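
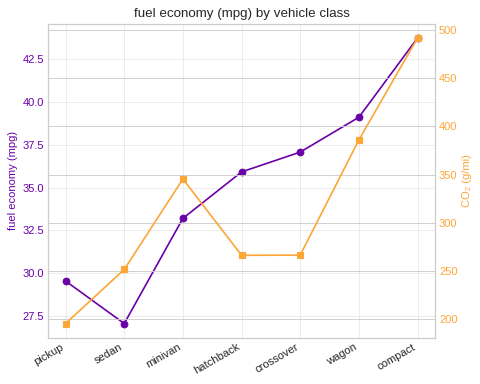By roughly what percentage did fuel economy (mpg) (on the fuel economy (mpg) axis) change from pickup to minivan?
pickup ≈ 30, minivan ≈ 34; (34 − 30) / 30 ≈ +13.3%.

≈ +13.3%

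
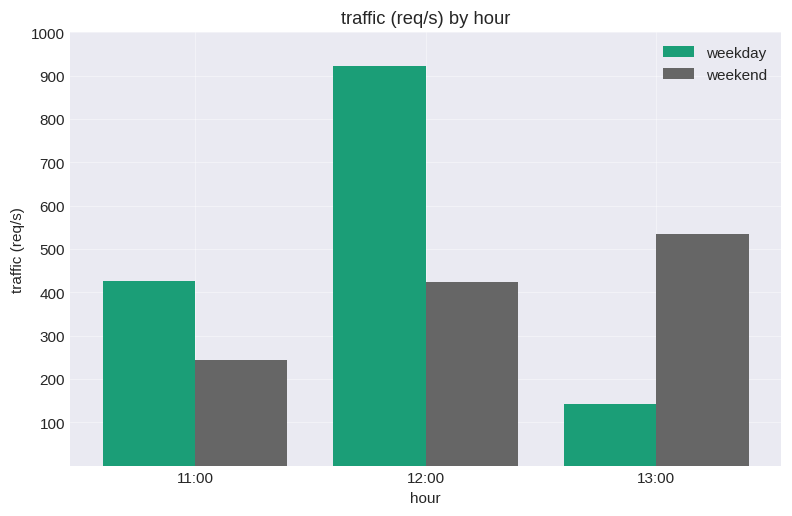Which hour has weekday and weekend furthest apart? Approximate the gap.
12:00: weekday ≈ 900, weekend ≈ 400 → gap ≈ 500. Next-largest (13:00) is only ≈ 400.

12:00, ≈ 500 req/s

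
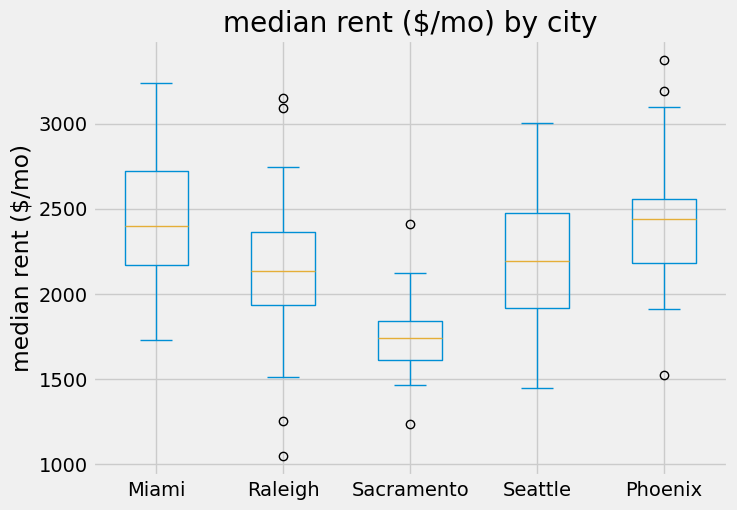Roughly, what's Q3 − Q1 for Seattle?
≈ 600

Q3 ≈ 2500, Q1 ≈ 1900; IQR ≈ 600.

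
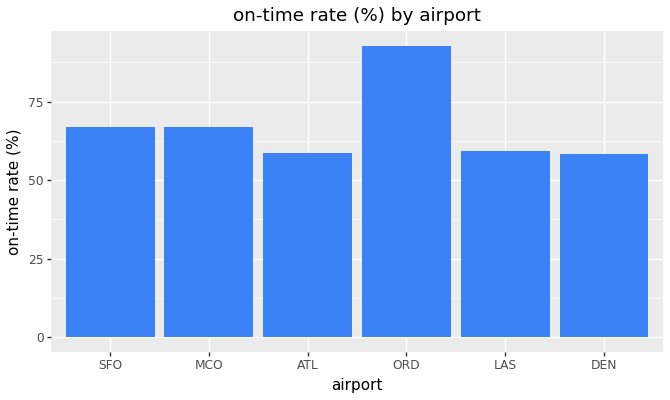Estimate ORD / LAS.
≈ 1.5×

ORD ≈ 90, LAS ≈ 60; 90/60 ≈ 1.5.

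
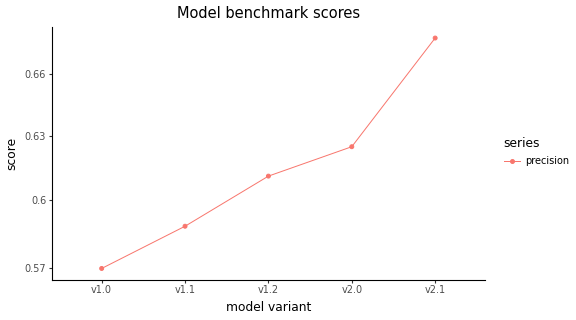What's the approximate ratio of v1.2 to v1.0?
v1.2 ≈ 0.61, v1.0 ≈ 0.57; 0.61/0.57 ≈ 1.07.

≈ 1.07×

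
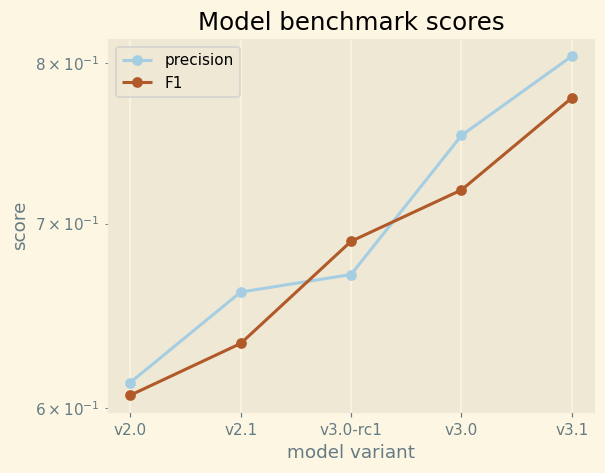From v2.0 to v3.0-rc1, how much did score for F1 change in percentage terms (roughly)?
≈ +13.3%

v2.0 ≈ 0.60, v3.0-rc1 ≈ 0.68; (0.68 − 0.60) / 0.60 ≈ +13.3%.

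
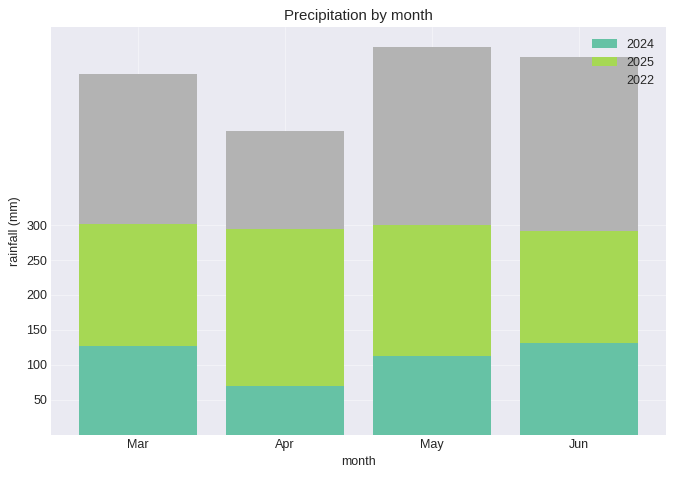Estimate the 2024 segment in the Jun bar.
2024 top ≈ 150, bottom ≈ 0; segment ≈ 150.

≈ 150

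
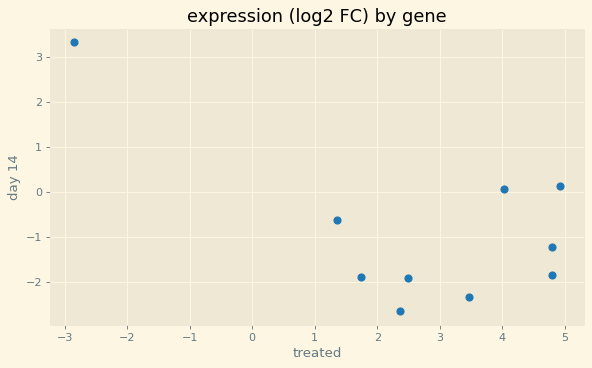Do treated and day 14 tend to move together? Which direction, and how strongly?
negative, moderate

Points are negatively correlated; moderate (|r| ≈ 0.6).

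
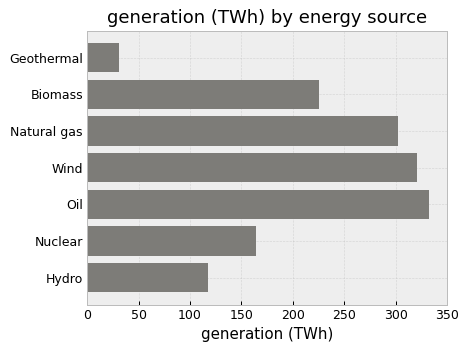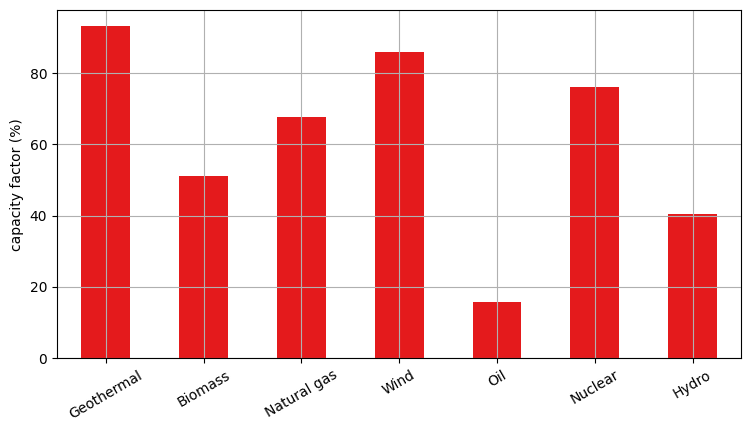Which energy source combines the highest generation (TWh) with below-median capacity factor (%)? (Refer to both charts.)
Chart 2 median capacity factor (%) ≈ 70; below-median energy sources: Biomass, Oil, Hydro. Among those, Oil has the highest generation (TWh) (≈ 350).

Oil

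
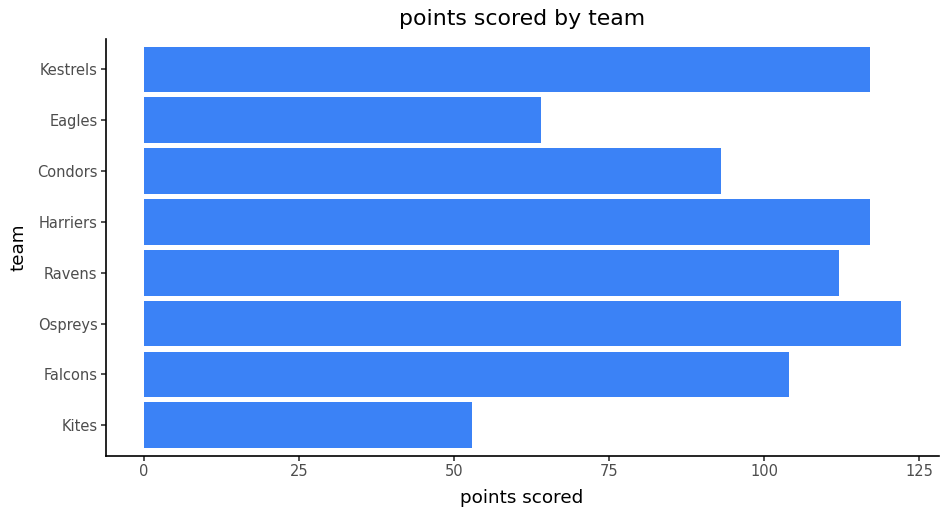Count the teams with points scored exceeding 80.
Above 80: Falcons, Ospreys, Ravens, Harriers, Condors, Kestrels.

6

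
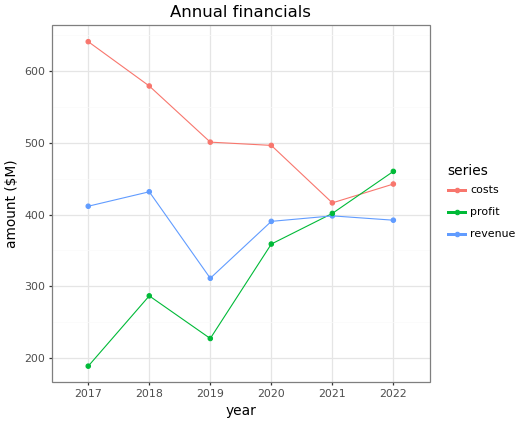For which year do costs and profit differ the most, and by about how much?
2017: costs ≈ 650, profit ≈ 200 → gap ≈ 450. Next-largest (2018) is only ≈ 300.

2017, ≈ 450 $M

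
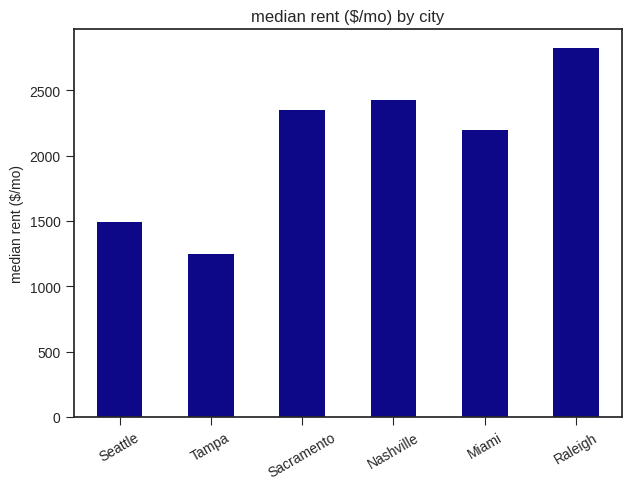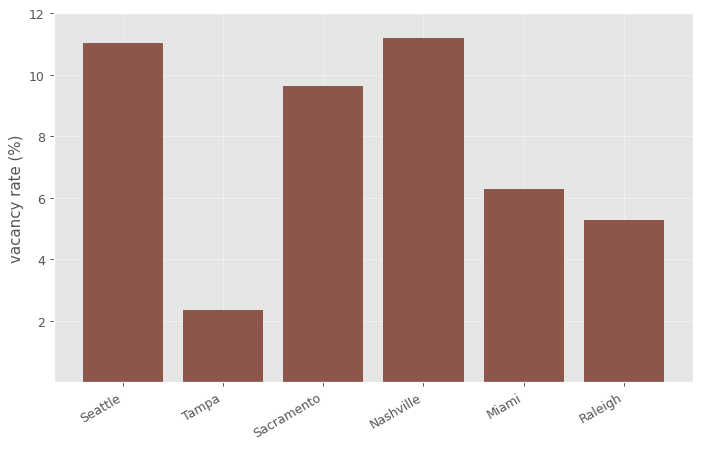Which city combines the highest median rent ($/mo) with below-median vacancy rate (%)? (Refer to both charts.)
Raleigh

Chart 2 median vacancy rate (%) ≈ 8; below-median cities: Tampa, Miami, Raleigh. Among those, Raleigh has the highest median rent ($/mo) (≈ 3000).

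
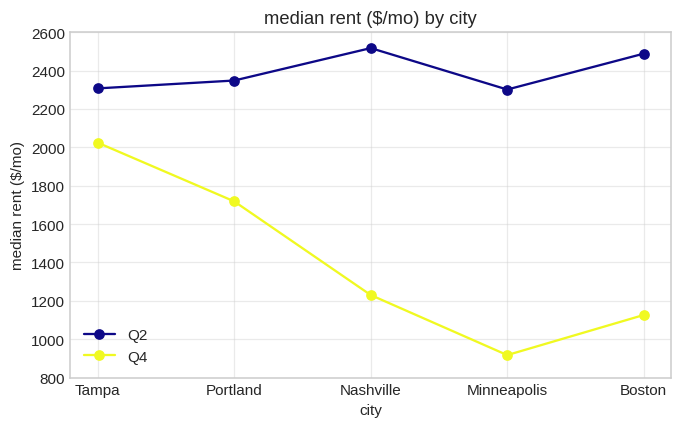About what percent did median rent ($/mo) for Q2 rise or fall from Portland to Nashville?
≈ +8.3%

Portland ≈ 2400, Nashville ≈ 2600; (2600 − 2400) / 2400 ≈ +8.3%.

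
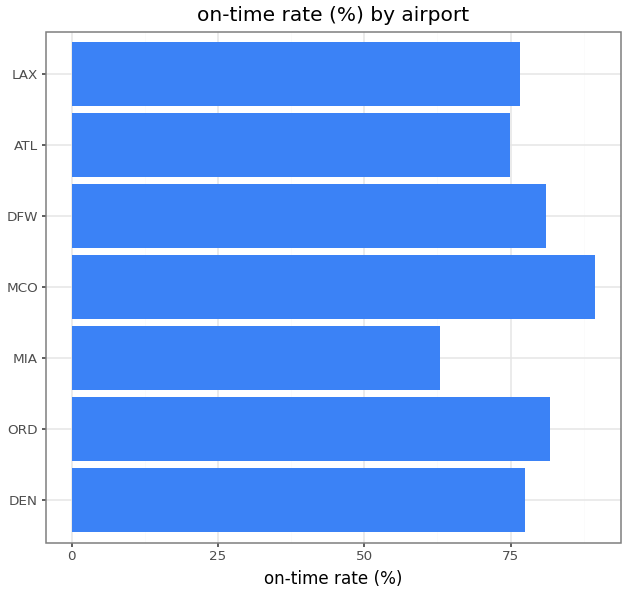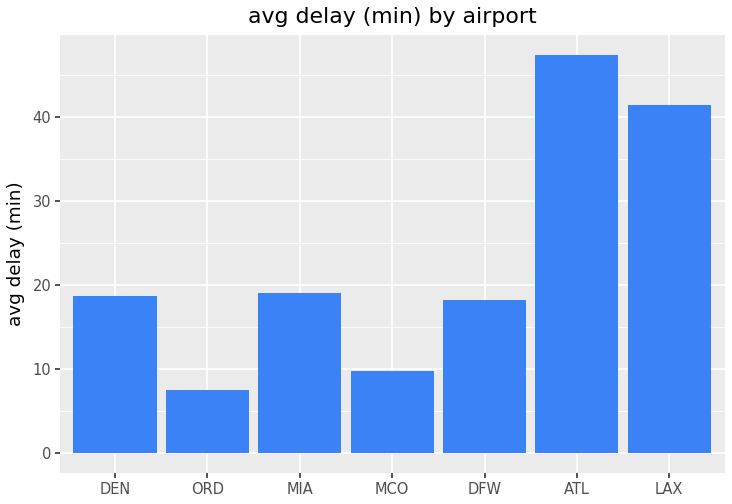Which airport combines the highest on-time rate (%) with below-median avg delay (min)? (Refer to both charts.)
MCO

Chart 2 median avg delay (min) ≈ 20; below-median airports: ORD, MCO, DFW. Among those, MCO has the highest on-time rate (%) (≈ 90).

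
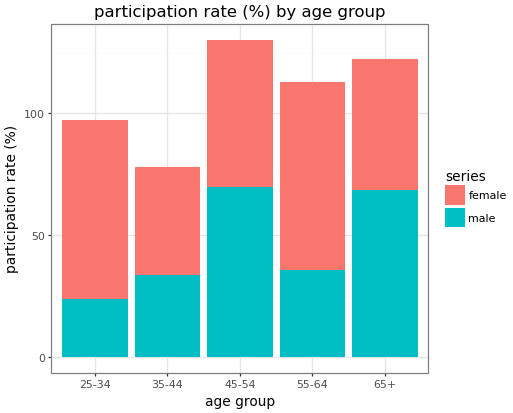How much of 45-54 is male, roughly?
male top ≈ 60, bottom ≈ 0; segment ≈ 60.

≈ 60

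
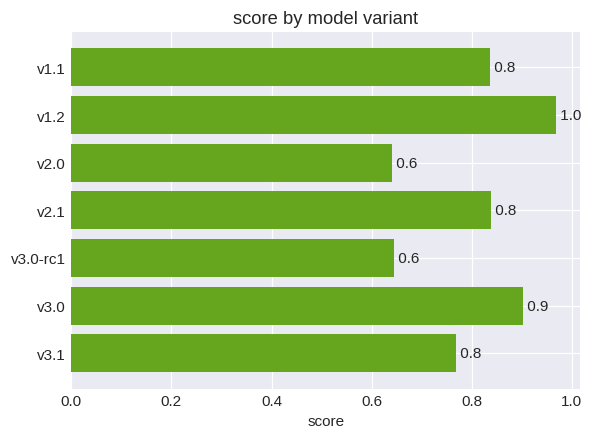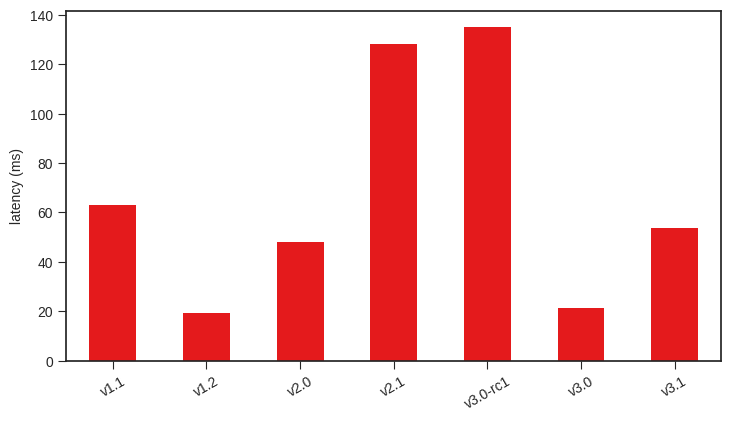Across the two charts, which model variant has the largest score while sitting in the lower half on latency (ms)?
v1.2

Chart 2 median latency (ms) ≈ 60; below-median model variants: v1.2, v2.0, v3.0. Among those, v1.2 has the highest score (≈ 1).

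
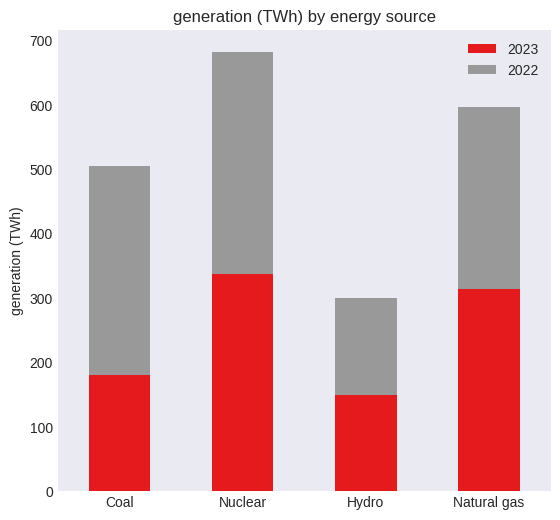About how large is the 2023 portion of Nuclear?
2023 top ≈ 300, bottom ≈ 0; segment ≈ 300.

≈ 300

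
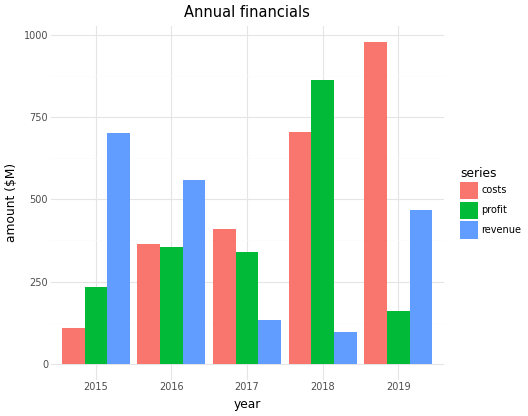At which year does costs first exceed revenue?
2017

2016: costs ≈ 400 vs revenue ≈ 600 (not yet); 2017: costs ≈ 400 vs revenue ≈ 100 (first crossover).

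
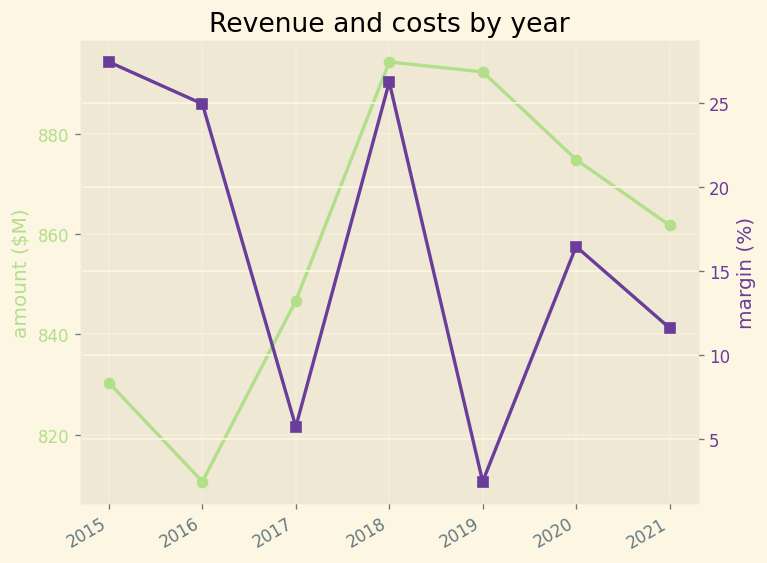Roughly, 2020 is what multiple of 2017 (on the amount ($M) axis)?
≈ 1.02×

2020 ≈ 870, 2017 ≈ 850; 870/850 ≈ 1.02.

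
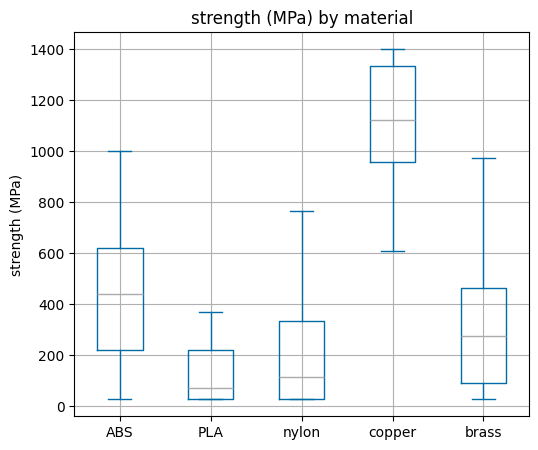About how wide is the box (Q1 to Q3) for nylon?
Q3 ≈ 300, Q1 ≈ 0; IQR ≈ 300.

≈ 300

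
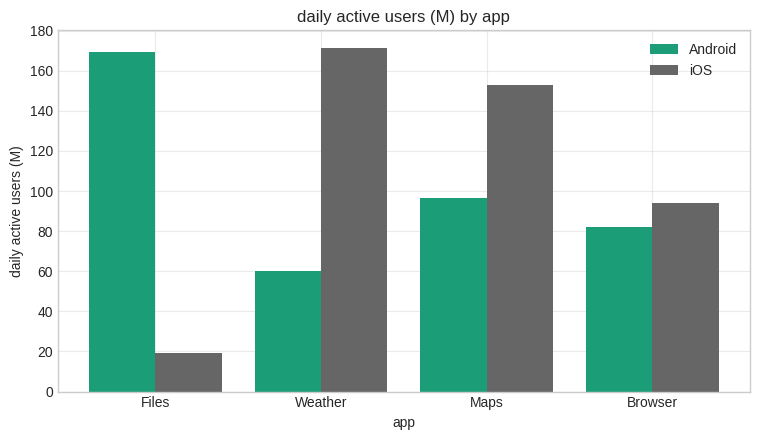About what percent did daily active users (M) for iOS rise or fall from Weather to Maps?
Weather ≈ 180, Maps ≈ 160; (160 − 180) / 180 ≈ -11.1%.

≈ -11.1%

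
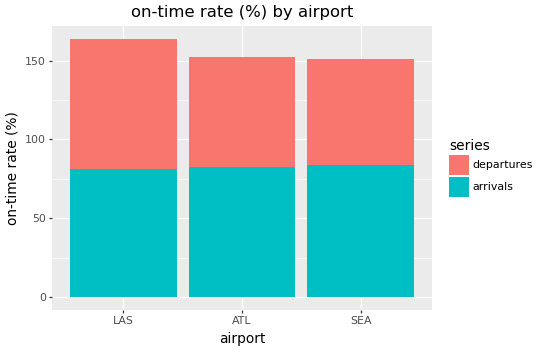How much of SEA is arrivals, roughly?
arrivals top ≈ 80, bottom ≈ 0; segment ≈ 80.

≈ 80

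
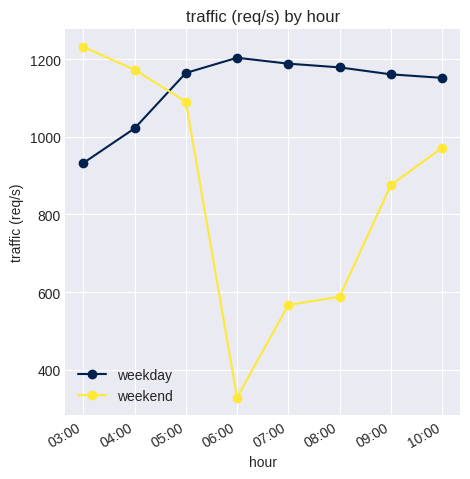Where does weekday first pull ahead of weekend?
05:00

04:00: weekday ≈ 1000 vs weekend ≈ 1200 (not yet); 05:00: weekday ≈ 1200 vs weekend ≈ 1100 (first crossover).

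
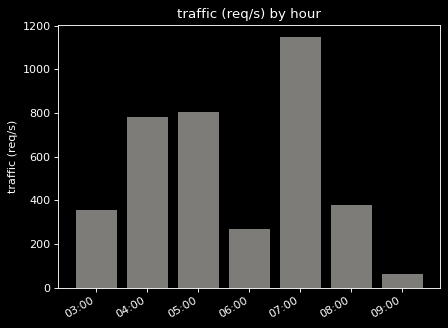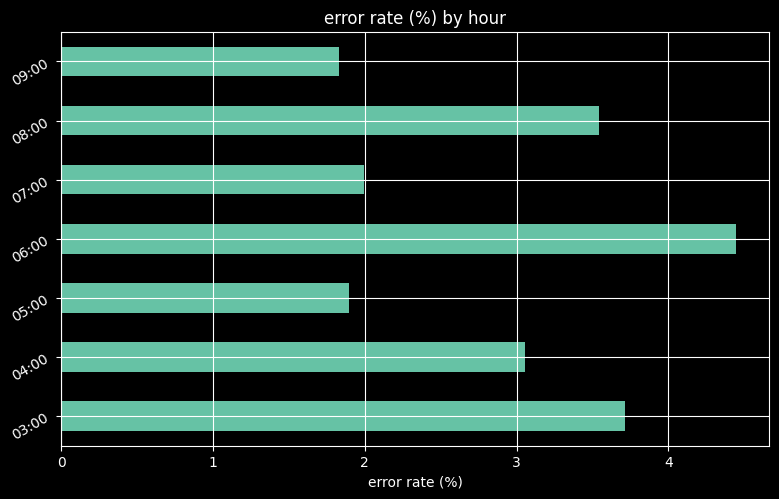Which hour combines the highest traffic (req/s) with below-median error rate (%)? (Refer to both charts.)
Chart 2 median error rate (%) ≈ 3; below-median hours: 05:00, 07:00, 09:00. Among those, 07:00 has the highest traffic (req/s) (≈ 1200).

07:00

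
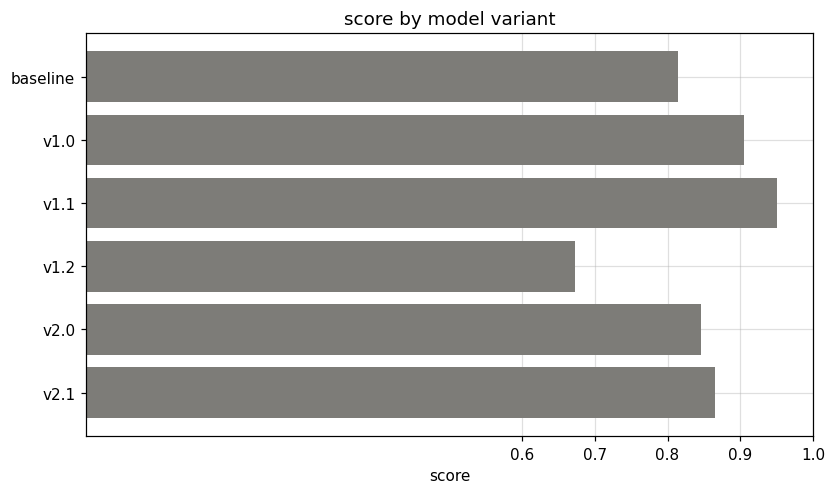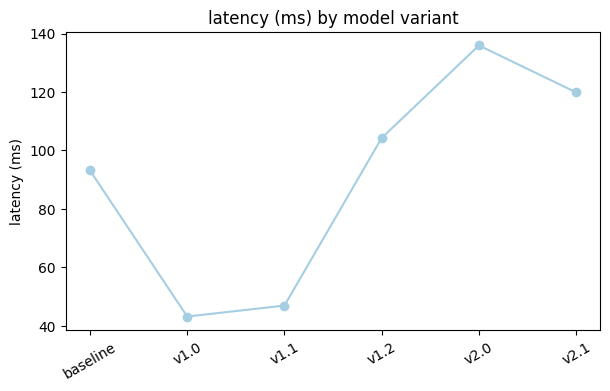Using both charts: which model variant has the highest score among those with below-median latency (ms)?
Chart 2 median latency (ms) ≈ 100; below-median model variants: baseline, v1.0, v1.1. Among those, v1.1 has the highest score (≈ 1).

v1.1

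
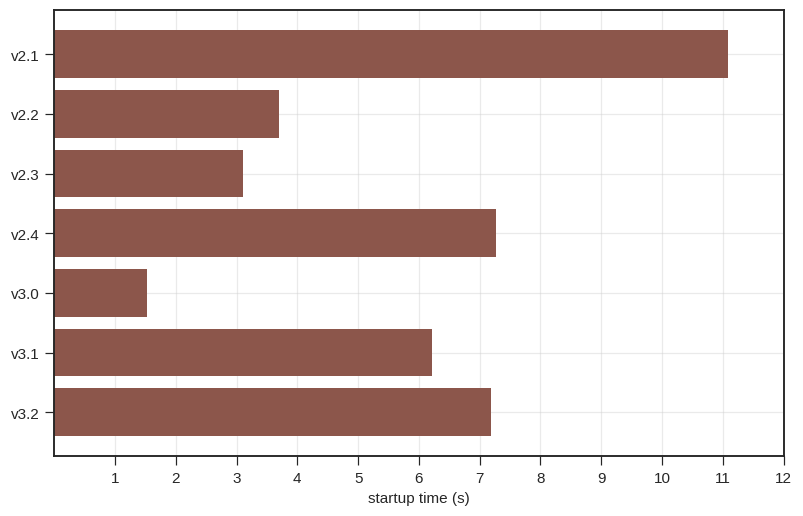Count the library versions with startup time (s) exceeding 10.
1

Above 10: v2.1.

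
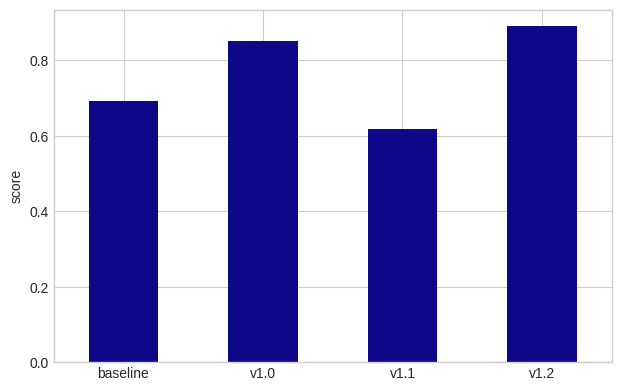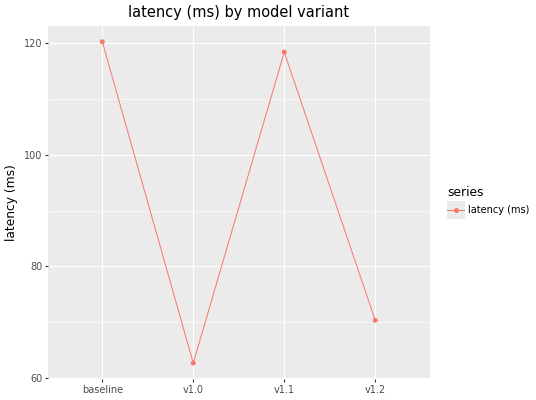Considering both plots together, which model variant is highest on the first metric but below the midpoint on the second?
Chart 2 median latency (ms) ≈ 100; below-median model variants: v1.0, v1.2. Among those, v1.2 has the highest score (≈ 0.9).

v1.2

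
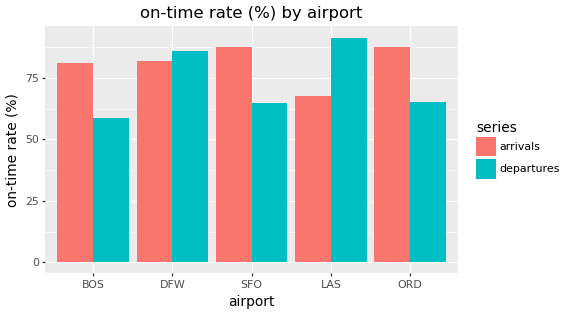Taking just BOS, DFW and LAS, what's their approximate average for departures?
(60 + 90 + 90) / 3 ≈ 80.

≈ 80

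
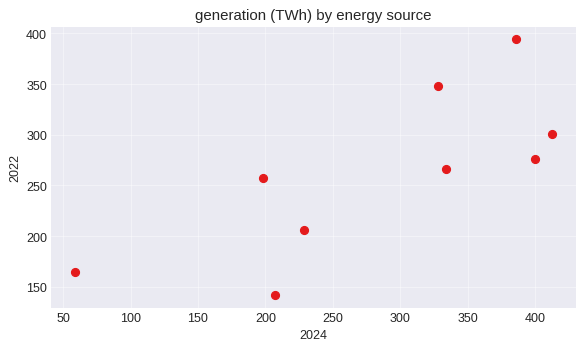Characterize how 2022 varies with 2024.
Points are positively correlated; strong (|r| ≈ 0.8).

positive, strong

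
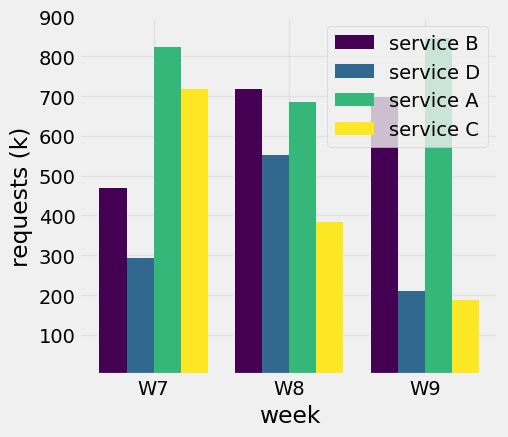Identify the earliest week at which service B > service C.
W8

W7: service B ≈ 500 vs service C ≈ 700 (not yet); W8: service B ≈ 700 vs service C ≈ 400 (first crossover).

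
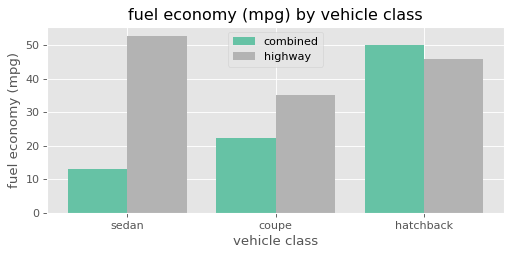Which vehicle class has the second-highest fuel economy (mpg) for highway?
hatchback

Top 3 for highway: sedan ≈ 55, hatchback ≈ 45, coupe ≈ 35.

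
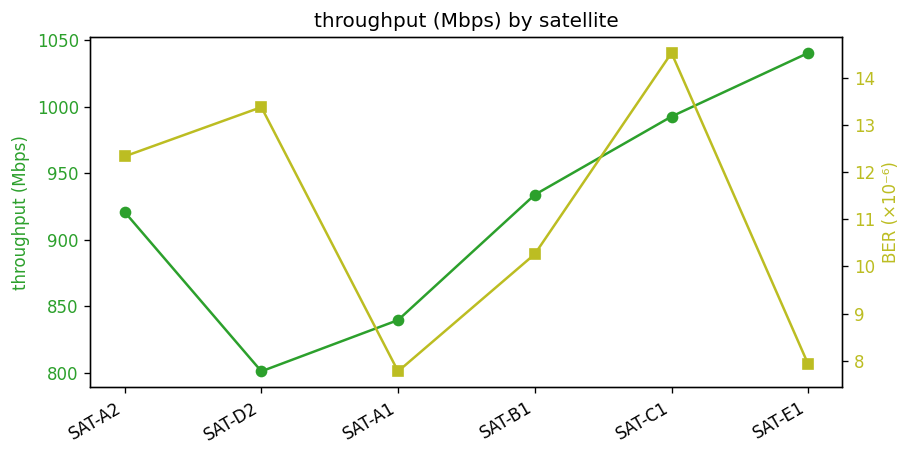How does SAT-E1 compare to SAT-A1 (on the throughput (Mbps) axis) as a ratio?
SAT-E1 ≈ 1040, SAT-A1 ≈ 840; 1040/840 ≈ 1.24.

≈ 1.24×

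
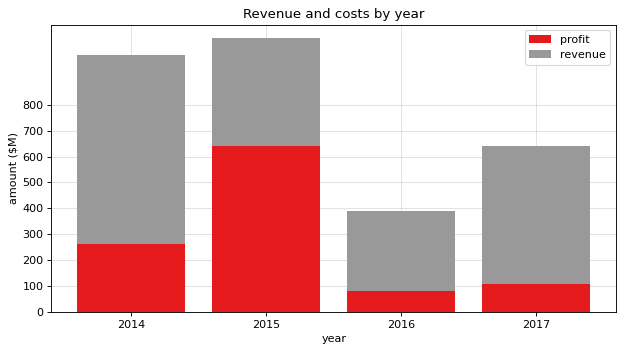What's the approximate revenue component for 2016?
revenue top ≈ 400, bottom ≈ 100; segment ≈ 300.

≈ 300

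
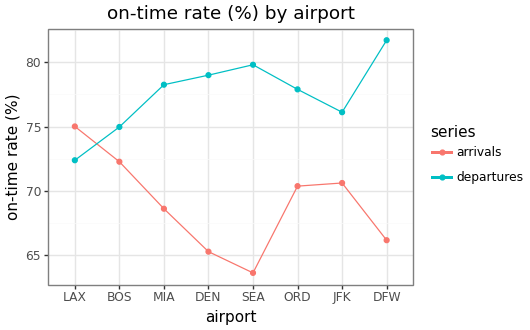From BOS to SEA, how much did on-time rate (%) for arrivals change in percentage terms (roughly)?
BOS ≈ 72, SEA ≈ 64; (64 − 72) / 72 ≈ -11.1%.

≈ -11.1%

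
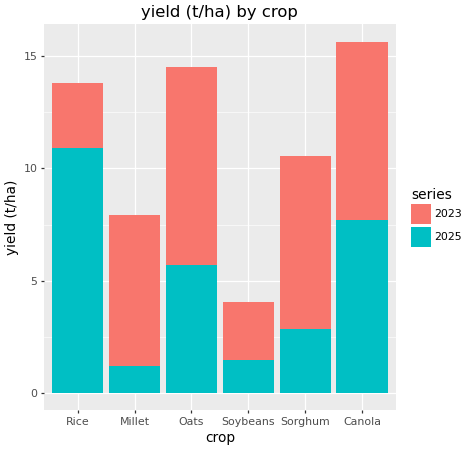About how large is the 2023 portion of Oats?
≈ 8

2023 top ≈ 14, bottom ≈ 6; segment ≈ 8.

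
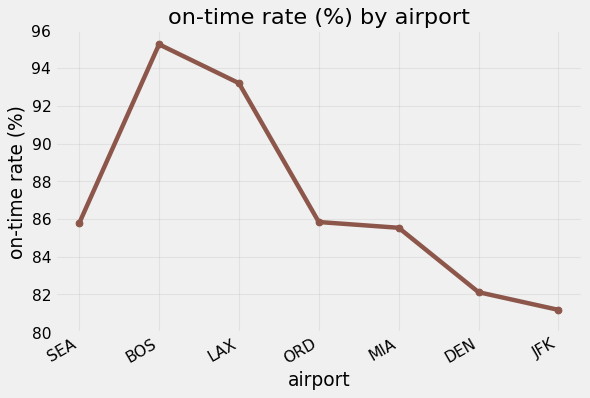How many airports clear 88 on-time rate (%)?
Above 88: BOS, LAX.

2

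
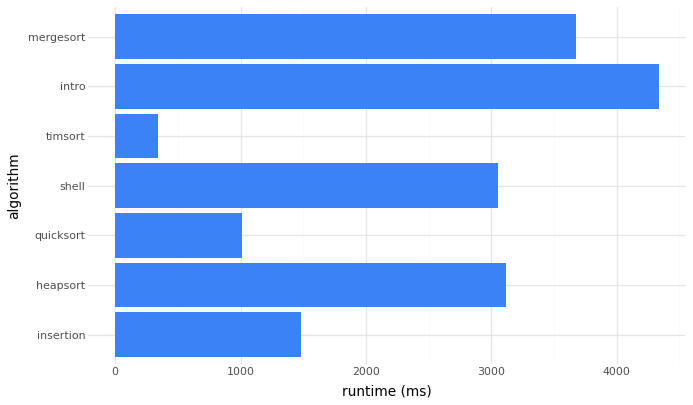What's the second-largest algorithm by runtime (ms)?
mergesort

Top 3: intro ≈ 4500, mergesort ≈ 3500, heapsort ≈ 3000.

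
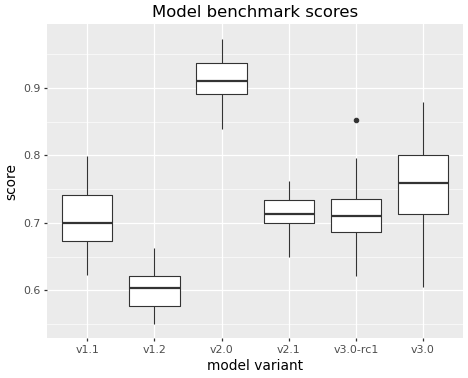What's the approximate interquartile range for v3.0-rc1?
≈ 0.05

Q3 ≈ 0.75, Q1 ≈ 0.70; IQR ≈ 0.05.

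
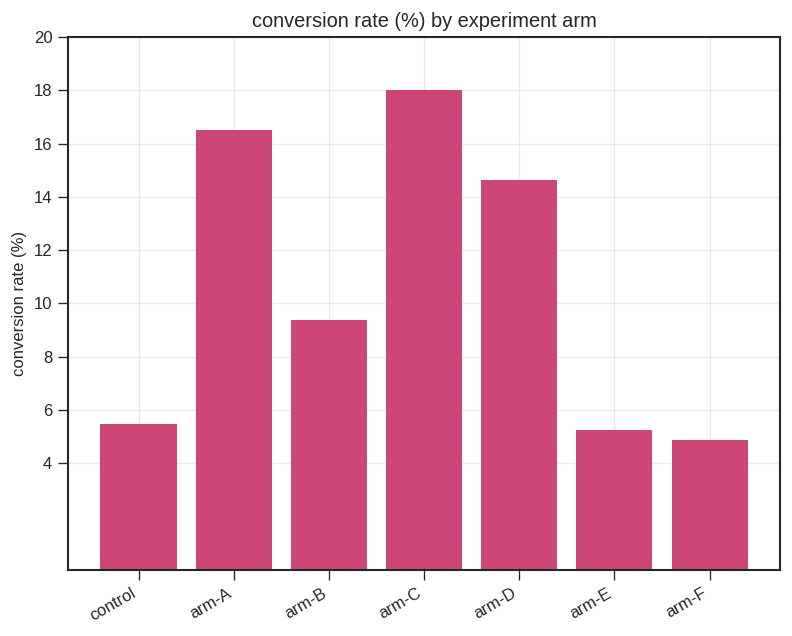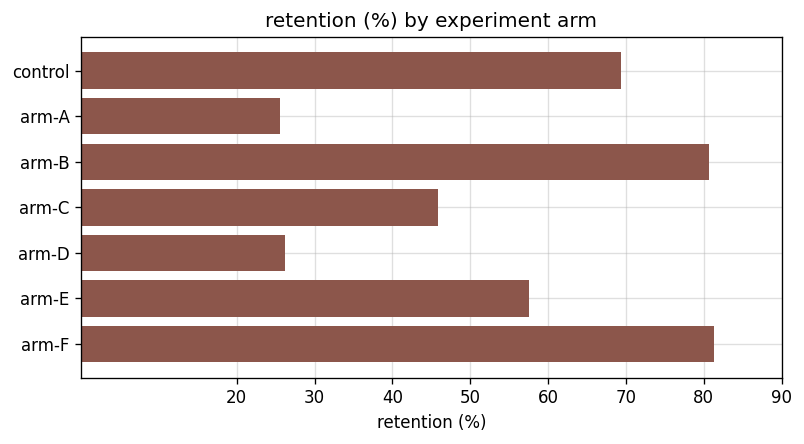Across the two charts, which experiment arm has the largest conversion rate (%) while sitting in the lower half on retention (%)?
arm-C

Chart 2 median retention (%) ≈ 60; below-median experiment arms: arm-A, arm-C, arm-D. Among those, arm-C has the highest conversion rate (%) (≈ 18).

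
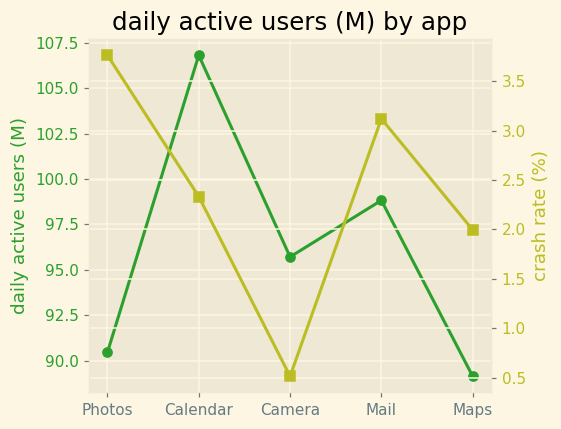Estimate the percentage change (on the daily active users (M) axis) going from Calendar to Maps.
≈ -15.1%

Calendar ≈ 106, Maps ≈ 90; (90 − 106) / 106 ≈ -15.1%.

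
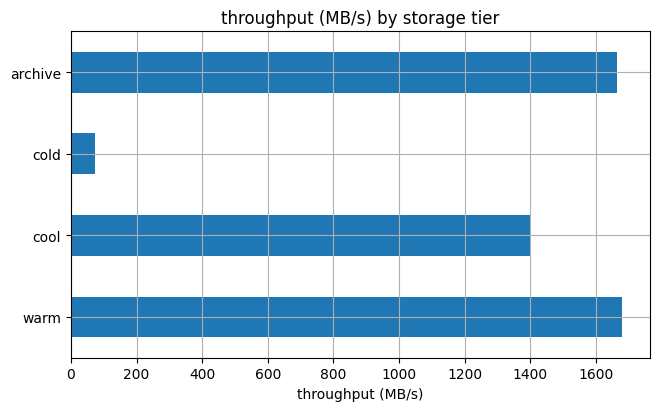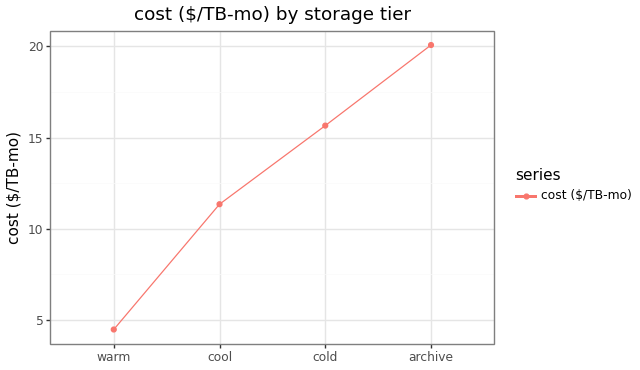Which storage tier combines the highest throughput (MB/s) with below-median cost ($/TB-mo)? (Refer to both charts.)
Chart 2 median cost ($/TB-mo) ≈ 14; below-median storage tiers: warm, cool. Among those, warm has the highest throughput (MB/s) (≈ 1600).

warm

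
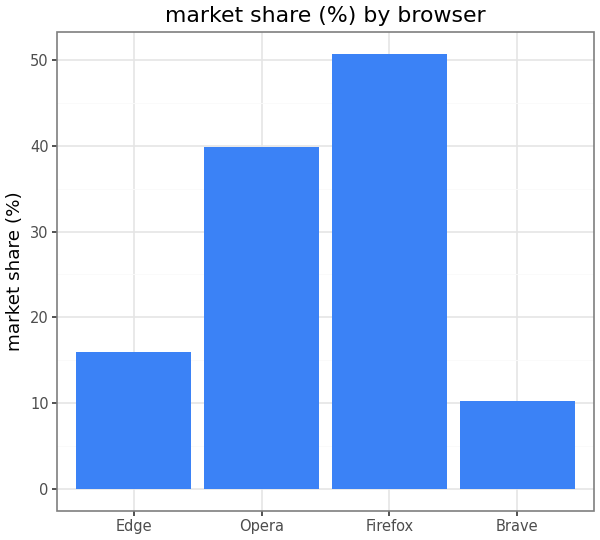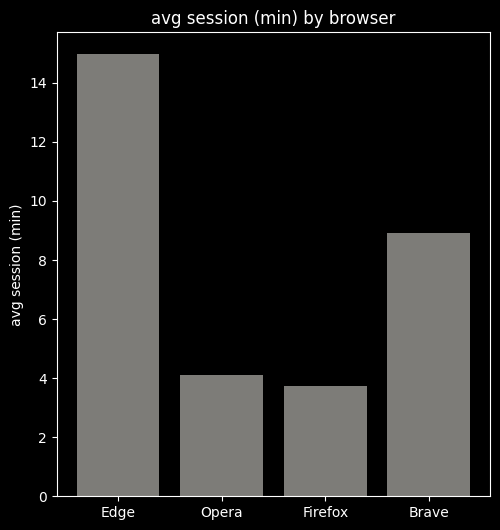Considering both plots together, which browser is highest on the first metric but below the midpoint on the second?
Firefox

Chart 2 median avg session (min) ≈ 6; below-median browsers: Opera, Firefox. Among those, Firefox has the highest market share (%) (≈ 50).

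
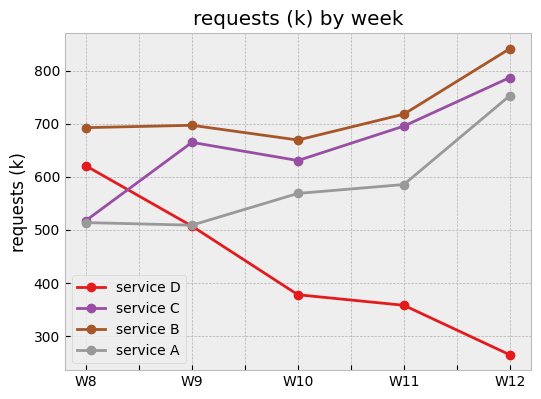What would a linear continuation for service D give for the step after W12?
Last three: 400, 350, 250 → slope ≈ -75/step → next ≈ 175.

≈ 175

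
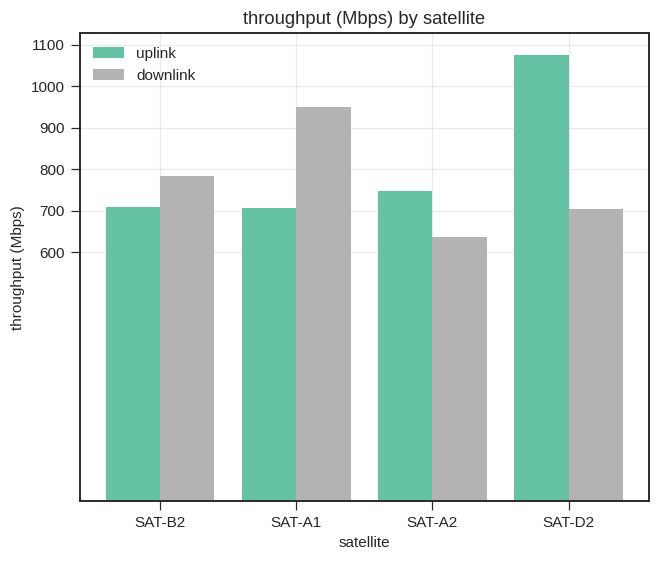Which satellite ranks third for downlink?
SAT-D2

Top 4 for downlink: SAT-A1 ≈ 900, SAT-B2 ≈ 800, SAT-D2 ≈ 700, SAT-A2 ≈ 600.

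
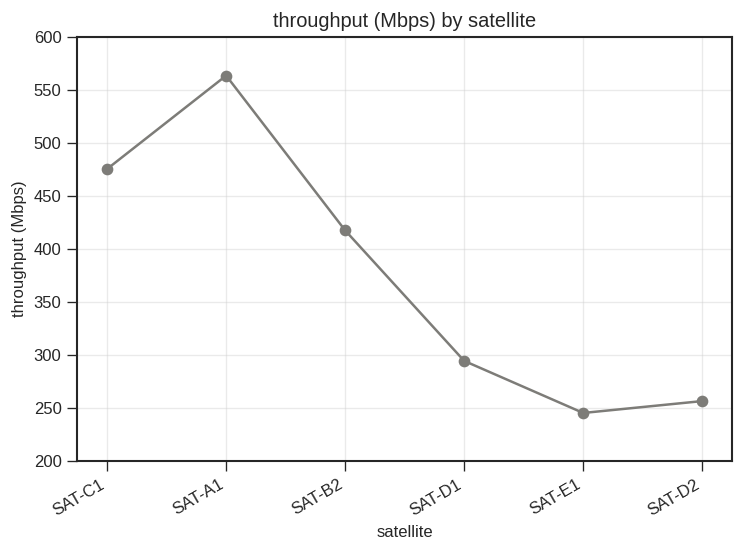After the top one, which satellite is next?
SAT-C1

Top 3: SAT-A1 ≈ 550, SAT-C1 ≈ 500, SAT-B2 ≈ 400.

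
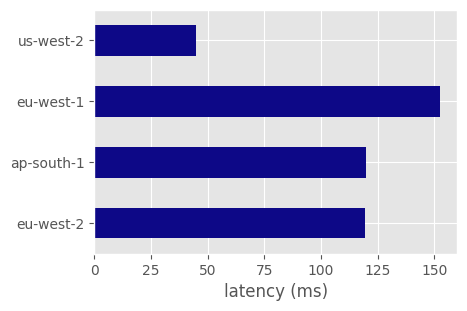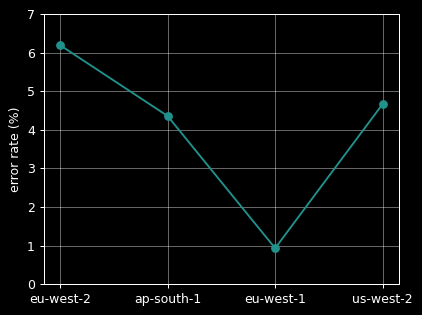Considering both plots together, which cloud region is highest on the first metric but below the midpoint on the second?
Chart 2 median error rate (%) ≈ 5; below-median cloud regions: ap-south-1, eu-west-1. Among those, eu-west-1 has the highest latency (ms) (≈ 160).

eu-west-1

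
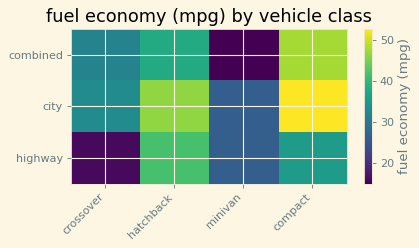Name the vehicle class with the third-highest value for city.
Top 4 for city: compact ≈ 55, hatchback ≈ 45, crossover ≈ 35, minivan ≈ 25.

crossover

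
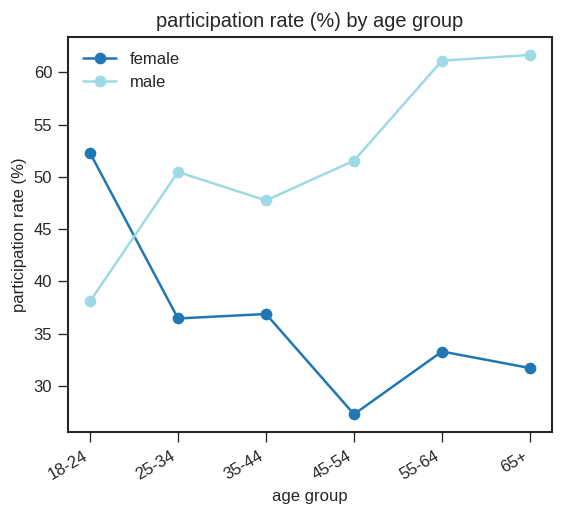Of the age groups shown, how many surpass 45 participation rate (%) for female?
1

Above 45: 18-24.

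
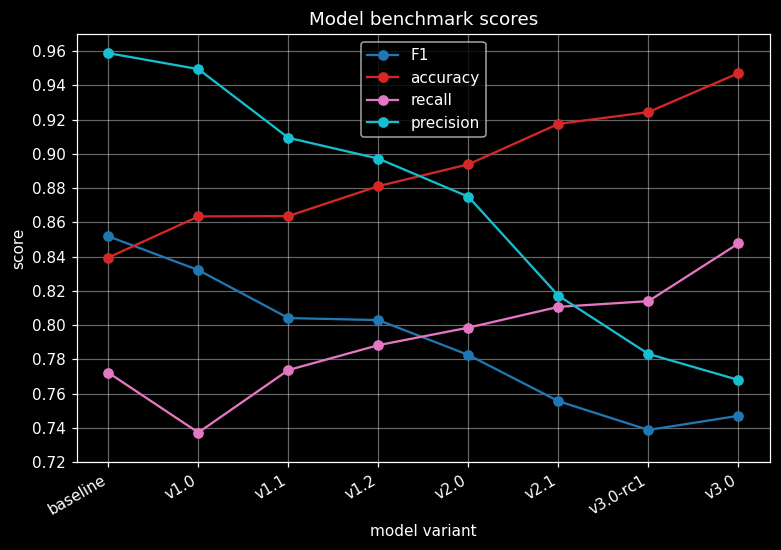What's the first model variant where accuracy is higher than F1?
v1.0

baseline: accuracy ≈ 0.84 vs F1 ≈ 0.86 (not yet); v1.0: accuracy ≈ 0.86 vs F1 ≈ 0.84 (first crossover).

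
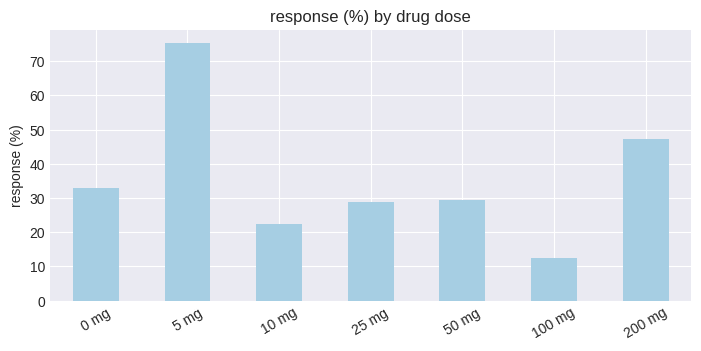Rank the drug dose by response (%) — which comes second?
200 mg

Top 3: 5 mg ≈ 80, 200 mg ≈ 50, 0 mg ≈ 30.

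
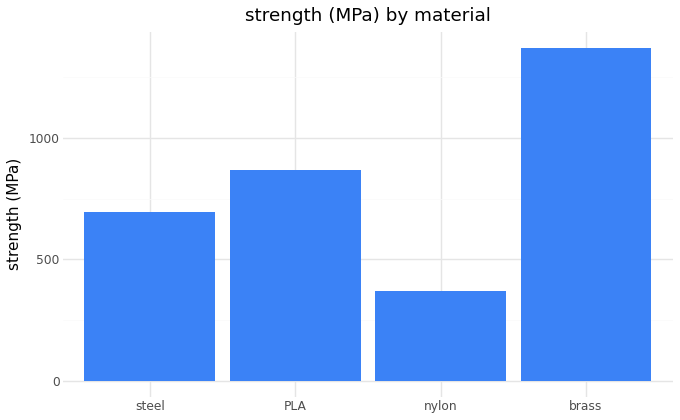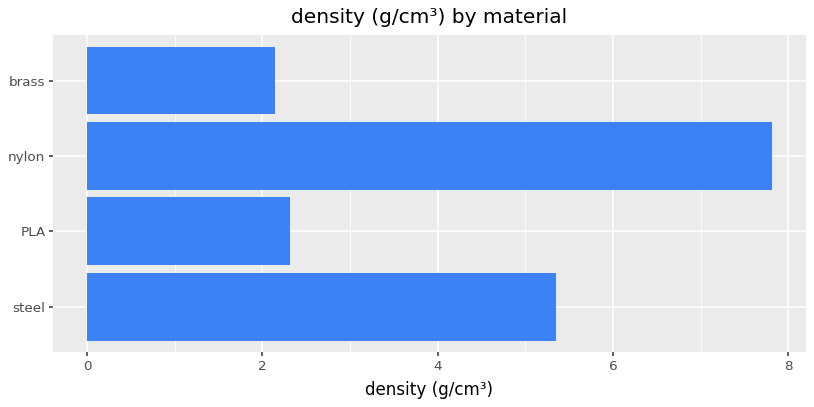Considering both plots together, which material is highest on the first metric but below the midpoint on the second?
brass

Chart 2 median density (g/cm³) ≈ 4; below-median materials: PLA, brass. Among those, brass has the highest strength (MPa) (≈ 1400).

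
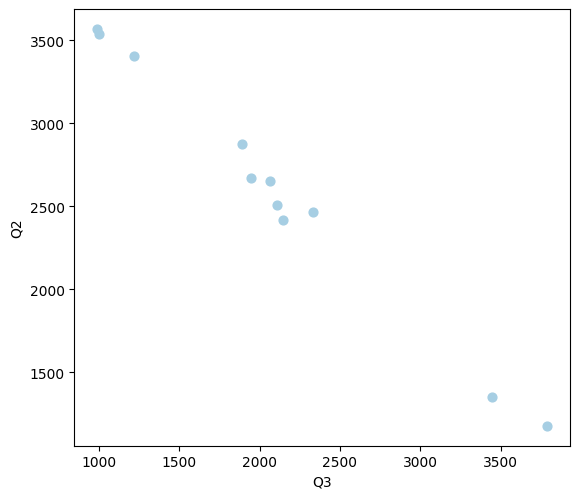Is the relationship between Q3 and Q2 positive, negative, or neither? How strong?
negative, strong

Points are negatively correlated; strong (|r| ≈ 1.0).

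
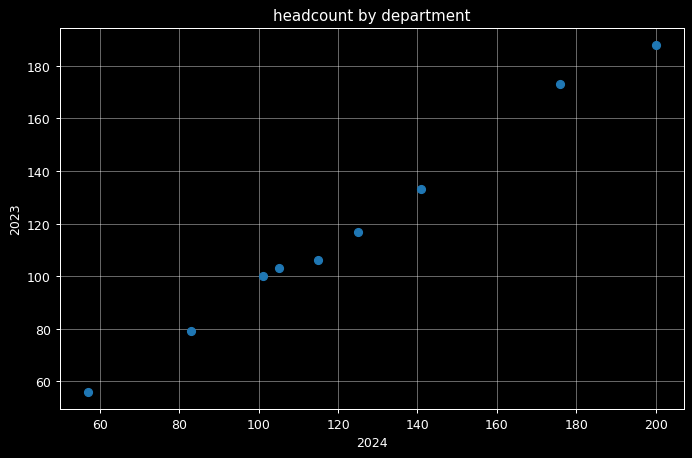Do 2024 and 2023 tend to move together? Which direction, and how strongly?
Points are positively correlated; strong (|r| ≈ 1.0).

positive, strong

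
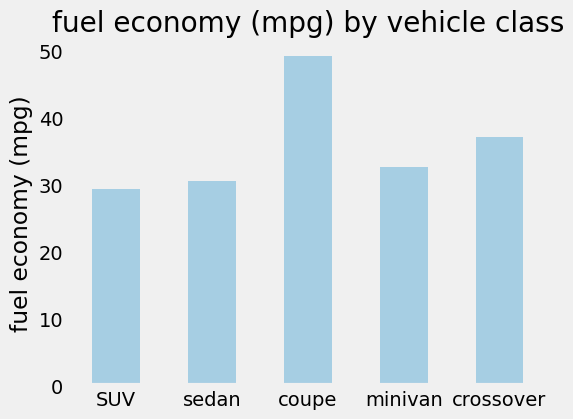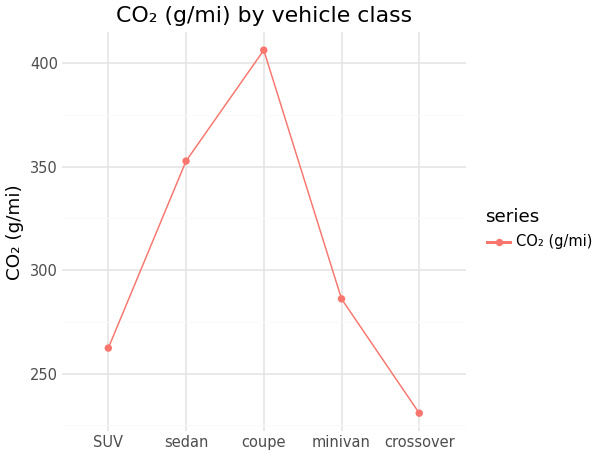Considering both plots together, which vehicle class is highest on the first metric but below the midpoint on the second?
Chart 2 median CO₂ (g/mi) ≈ 300; below-median vehicle classes: SUV, crossover. Among those, crossover has the highest fuel economy (mpg) (≈ 35).

crossover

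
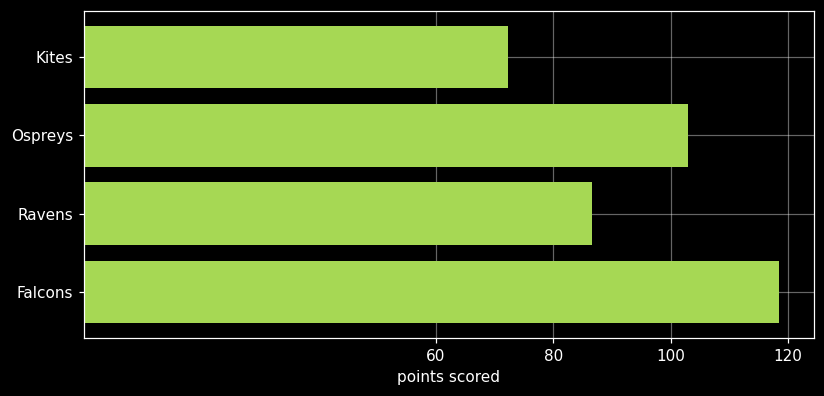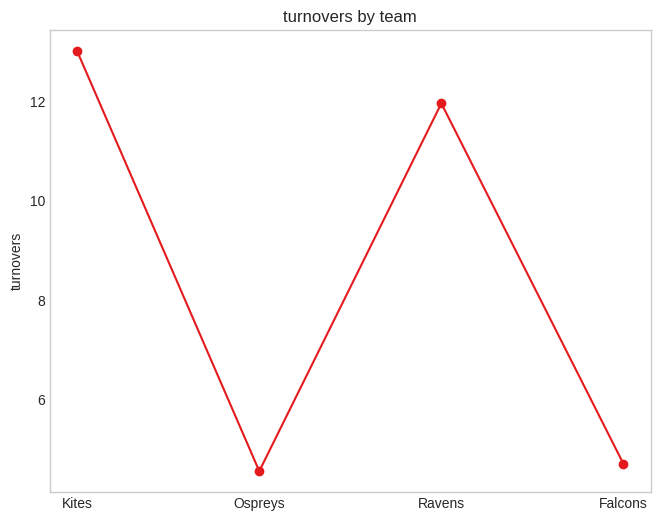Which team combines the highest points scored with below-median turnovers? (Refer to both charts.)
Falcons

Chart 2 median turnovers ≈ 8; below-median teams: Ospreys, Falcons. Among those, Falcons has the highest points scored (≈ 120).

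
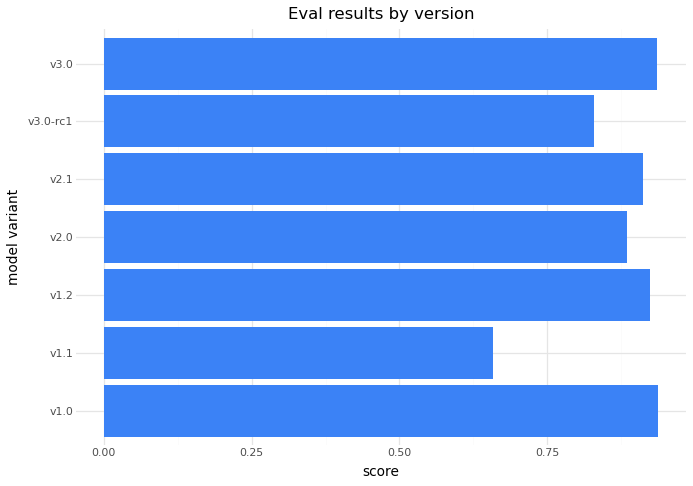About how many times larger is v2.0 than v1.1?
≈ 1.29×

v2.0 ≈ 0.9, v1.1 ≈ 0.7; 0.9/0.7 ≈ 1.29.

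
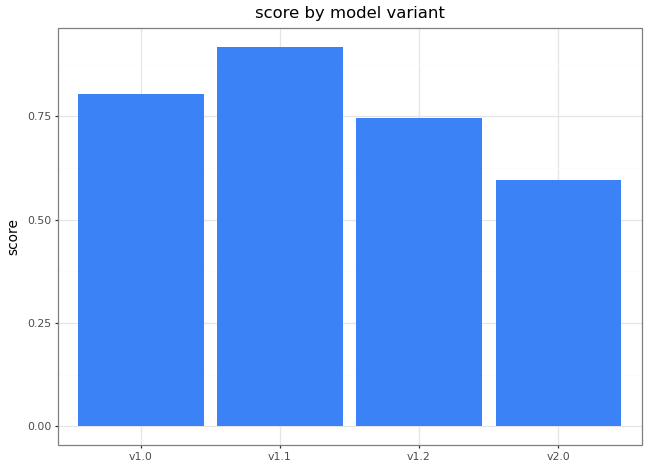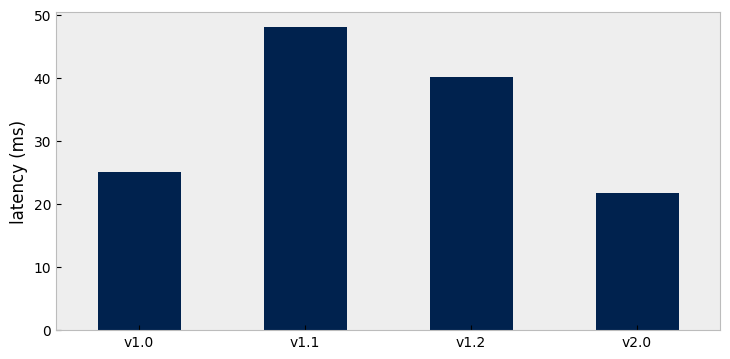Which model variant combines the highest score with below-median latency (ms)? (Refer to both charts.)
Chart 2 median latency (ms) ≈ 35; below-median model variants: v1.0, v2.0. Among those, v1.0 has the highest score (≈ 0.8).

v1.0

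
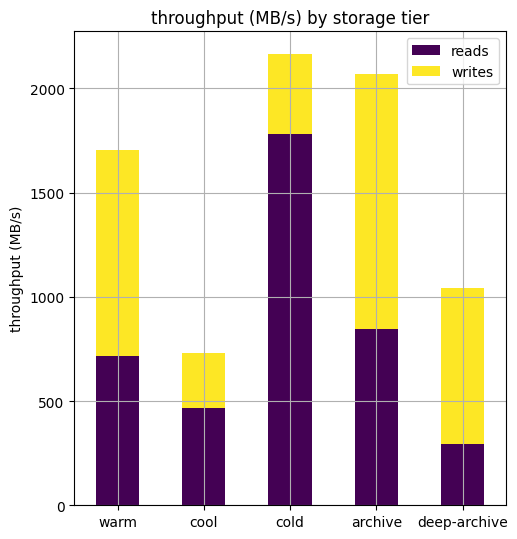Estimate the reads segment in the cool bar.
≈ 400

reads top ≈ 400, bottom ≈ 0; segment ≈ 400.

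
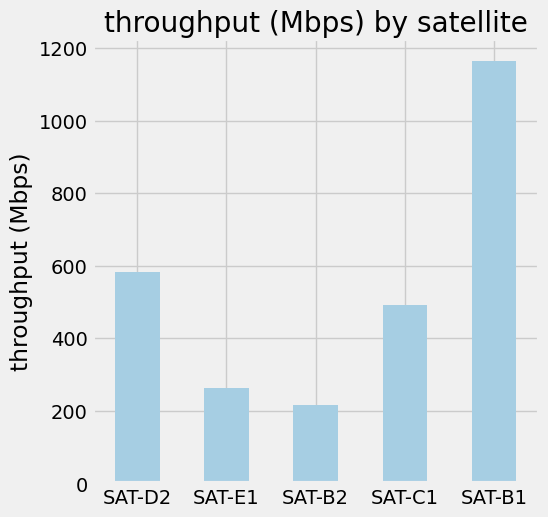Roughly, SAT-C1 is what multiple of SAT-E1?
SAT-C1 ≈ 500, SAT-E1 ≈ 300; 500/300 ≈ 1.67.

≈ 1.67×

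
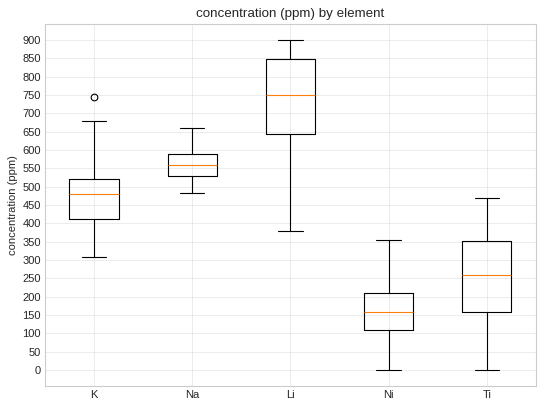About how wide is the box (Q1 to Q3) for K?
≈ 100

Q3 ≈ 500, Q1 ≈ 400; IQR ≈ 100.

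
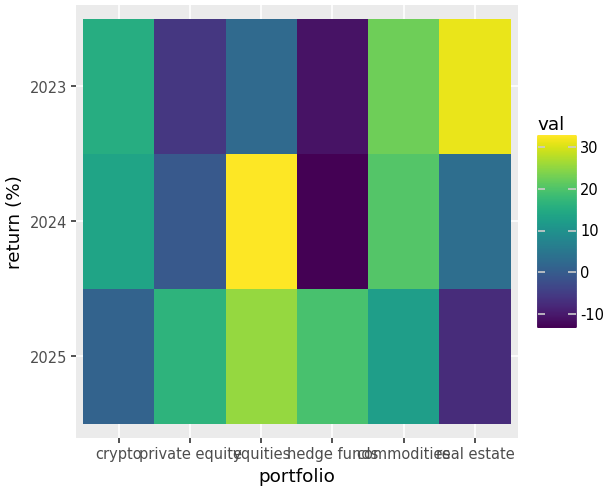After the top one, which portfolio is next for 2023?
commodities

Top 3 for 2023: real estate ≈ 30, commodities ≈ 25, crypto ≈ 15.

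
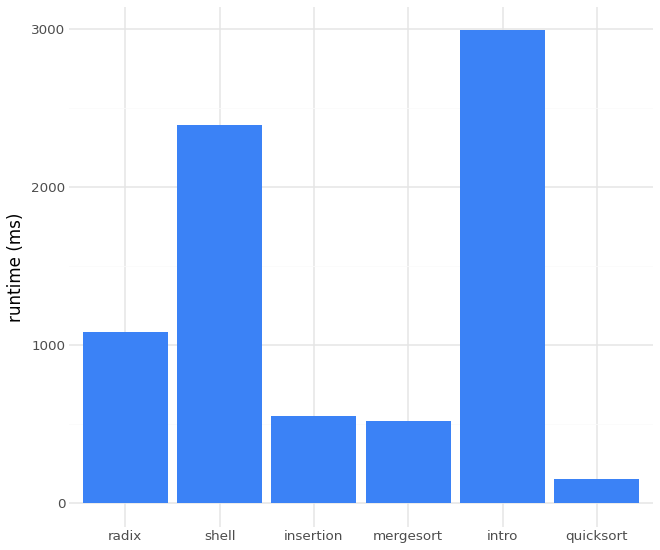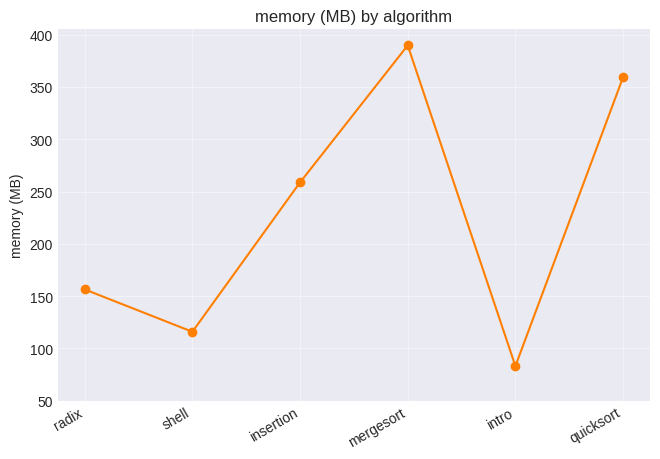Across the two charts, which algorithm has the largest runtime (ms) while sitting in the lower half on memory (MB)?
intro

Chart 2 median memory (MB) ≈ 200; below-median algorithms: radix, shell, intro. Among those, intro has the highest runtime (ms) (≈ 3000).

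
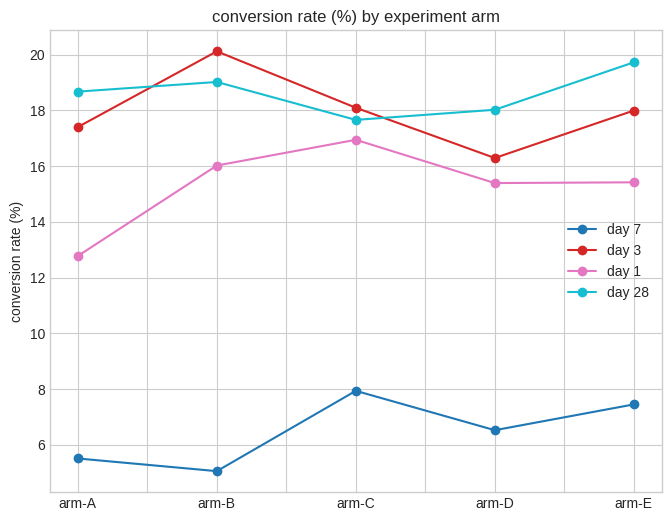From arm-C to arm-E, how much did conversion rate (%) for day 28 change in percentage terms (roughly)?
≈ +11.1%

arm-C ≈ 18, arm-E ≈ 20; (20 − 18) / 18 ≈ +11.1%.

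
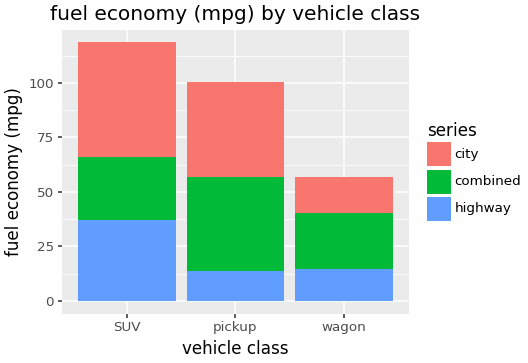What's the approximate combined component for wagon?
combined top ≈ 40, bottom ≈ 10; segment ≈ 30.

≈ 30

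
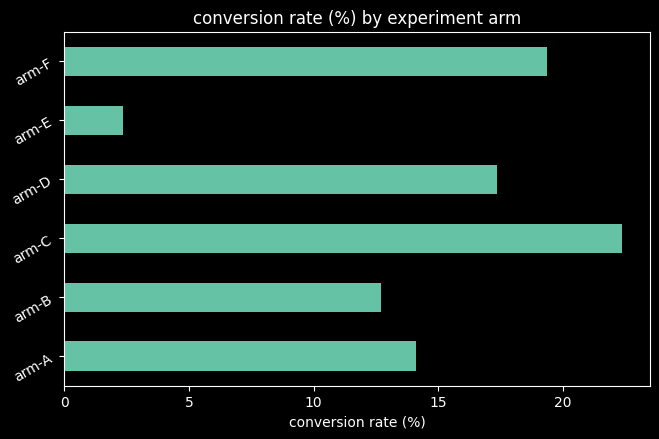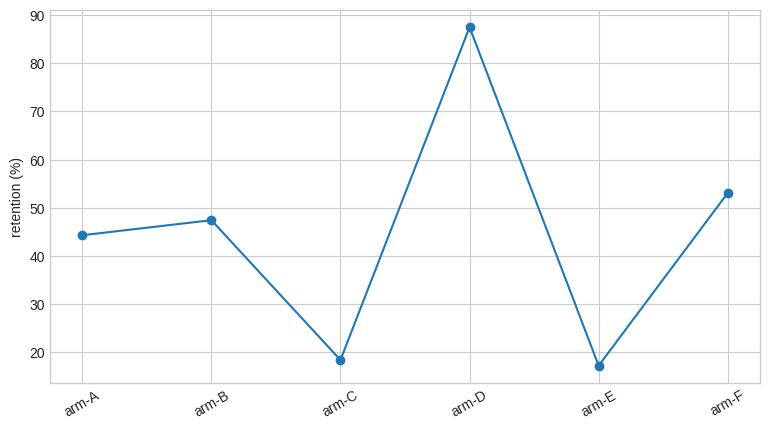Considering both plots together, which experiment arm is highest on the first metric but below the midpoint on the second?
Chart 2 median retention (%) ≈ 50; below-median experiment arms: arm-A, arm-C, arm-E. Among those, arm-C has the highest conversion rate (%) (≈ 20).

arm-C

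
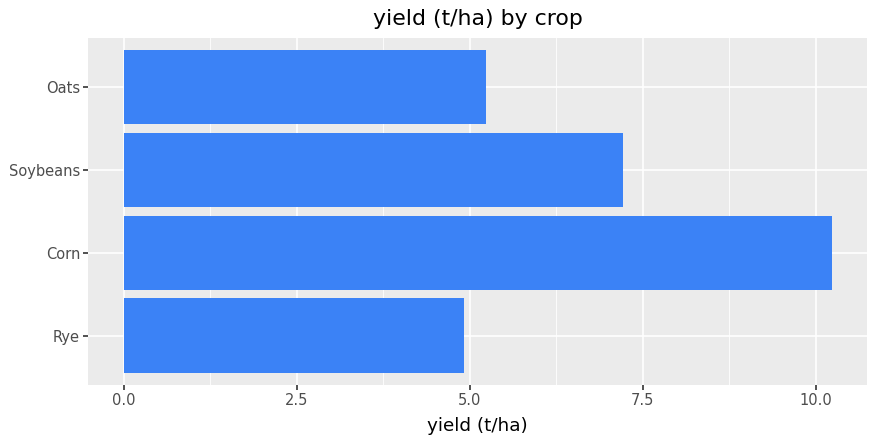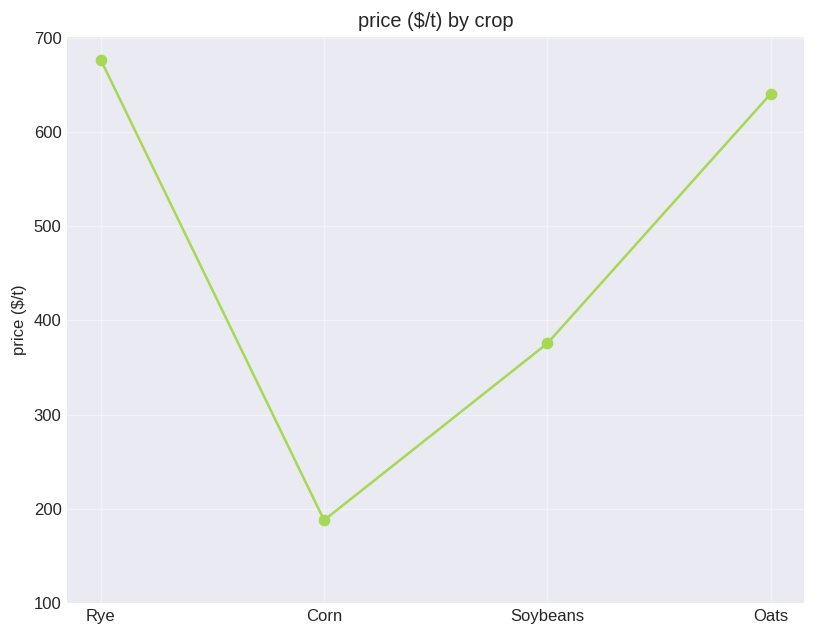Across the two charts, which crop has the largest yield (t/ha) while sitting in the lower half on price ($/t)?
Corn

Chart 2 median price ($/t) ≈ 500; below-median crops: Corn, Soybeans. Among those, Corn has the highest yield (t/ha) (≈ 10).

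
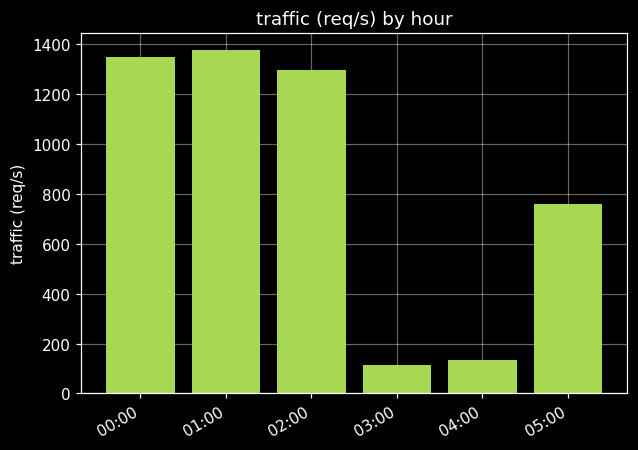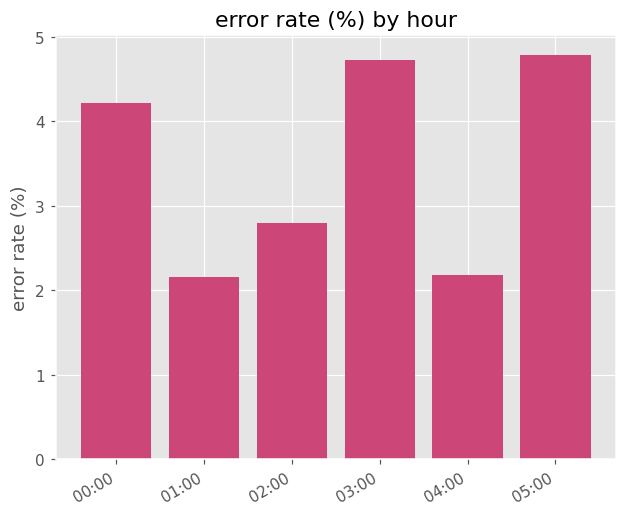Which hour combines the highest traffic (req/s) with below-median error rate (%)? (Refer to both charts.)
Chart 2 median error rate (%) ≈ 3.5; below-median hours: 01:00, 02:00, 04:00. Among those, 01:00 has the highest traffic (req/s) (≈ 1400).

01:00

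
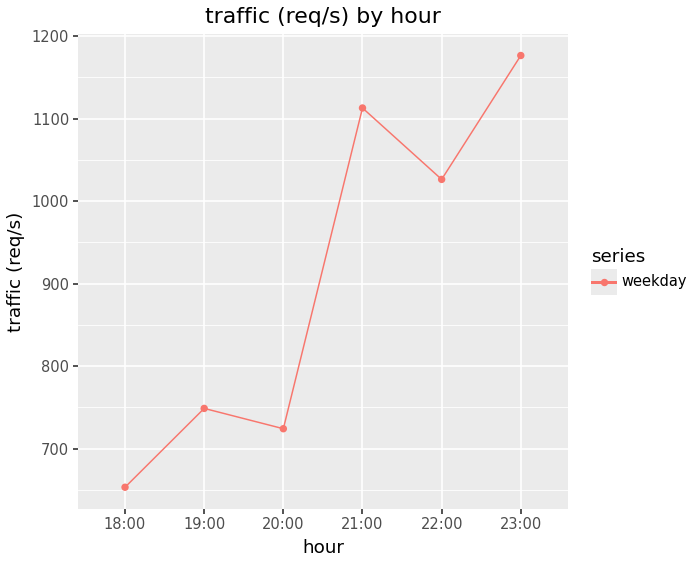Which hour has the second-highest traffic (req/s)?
Top 3: 23:00 ≈ 1200, 21:00 ≈ 1100, 22:00 ≈ 1050.

21:00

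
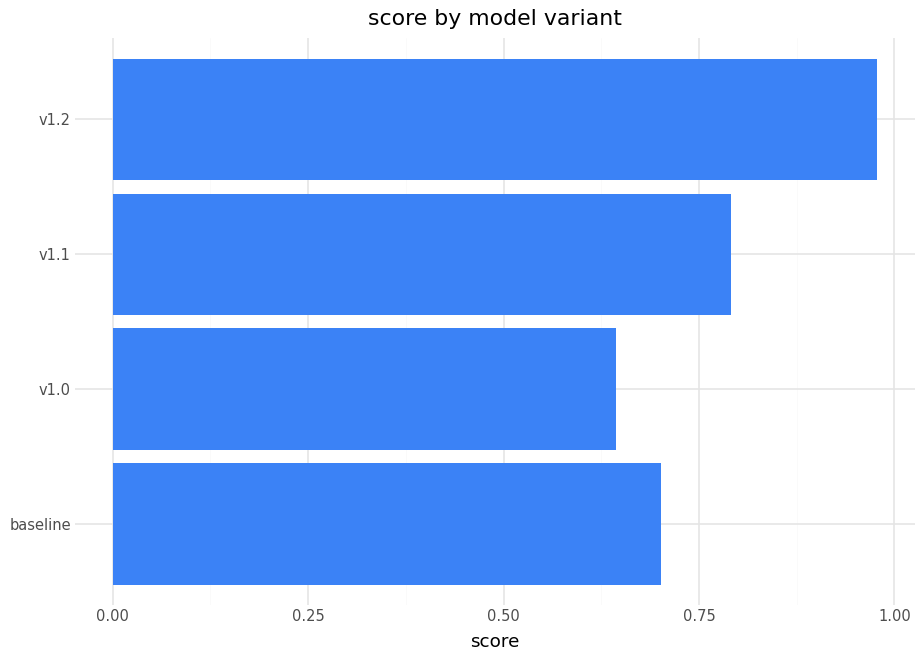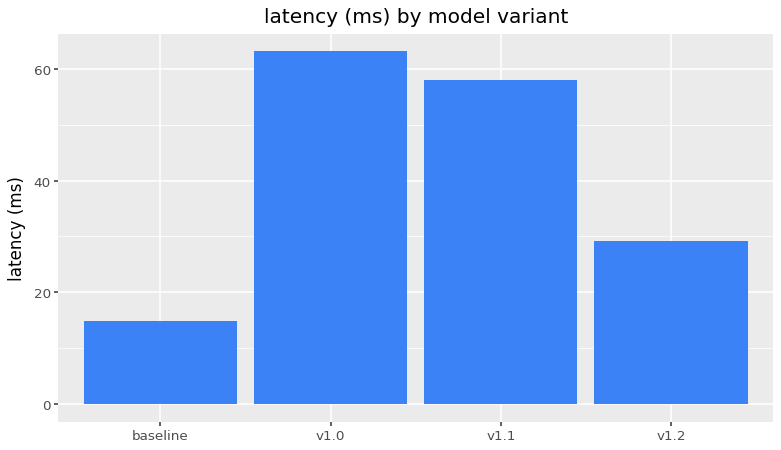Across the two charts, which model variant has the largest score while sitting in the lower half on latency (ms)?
v1.2

Chart 2 median latency (ms) ≈ 40; below-median model variants: baseline, v1.2. Among those, v1.2 has the highest score (≈ 1).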